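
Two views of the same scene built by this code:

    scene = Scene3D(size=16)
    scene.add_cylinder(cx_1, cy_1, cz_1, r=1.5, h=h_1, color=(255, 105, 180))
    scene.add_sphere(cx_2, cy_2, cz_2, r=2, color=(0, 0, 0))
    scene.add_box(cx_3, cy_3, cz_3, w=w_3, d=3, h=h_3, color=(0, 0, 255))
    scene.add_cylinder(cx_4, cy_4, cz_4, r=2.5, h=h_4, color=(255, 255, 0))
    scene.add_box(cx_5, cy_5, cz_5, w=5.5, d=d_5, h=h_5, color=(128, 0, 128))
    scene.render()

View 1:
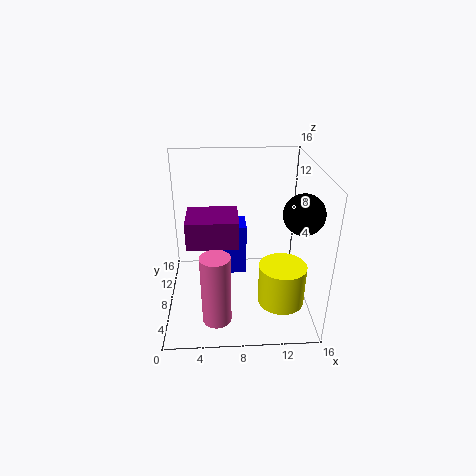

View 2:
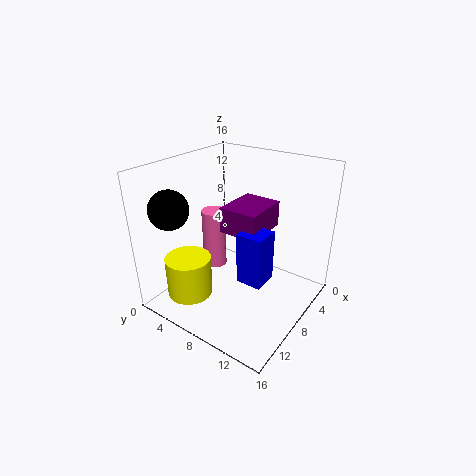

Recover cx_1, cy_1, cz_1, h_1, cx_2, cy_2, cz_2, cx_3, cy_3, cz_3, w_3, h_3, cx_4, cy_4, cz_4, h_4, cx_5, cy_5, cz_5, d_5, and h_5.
cx_1 = 5.5, cy_1 = 2.5, cz_1 = 1.5, h_1 = 7.5, cx_2 = 14, cy_2 = 4, cz_2 = 12.5, cx_3 = 6, cy_3 = 8.5, cz_3 = 3, w_3 = 3, h_3 = 6, cx_4 = 12.5, cy_4 = 4.5, cz_4 = 2, h_4 = 4.5, cx_5 = 2.5, cy_5 = 5.5, cz_5 = 8, d_5 = 4.5, h_5 = 3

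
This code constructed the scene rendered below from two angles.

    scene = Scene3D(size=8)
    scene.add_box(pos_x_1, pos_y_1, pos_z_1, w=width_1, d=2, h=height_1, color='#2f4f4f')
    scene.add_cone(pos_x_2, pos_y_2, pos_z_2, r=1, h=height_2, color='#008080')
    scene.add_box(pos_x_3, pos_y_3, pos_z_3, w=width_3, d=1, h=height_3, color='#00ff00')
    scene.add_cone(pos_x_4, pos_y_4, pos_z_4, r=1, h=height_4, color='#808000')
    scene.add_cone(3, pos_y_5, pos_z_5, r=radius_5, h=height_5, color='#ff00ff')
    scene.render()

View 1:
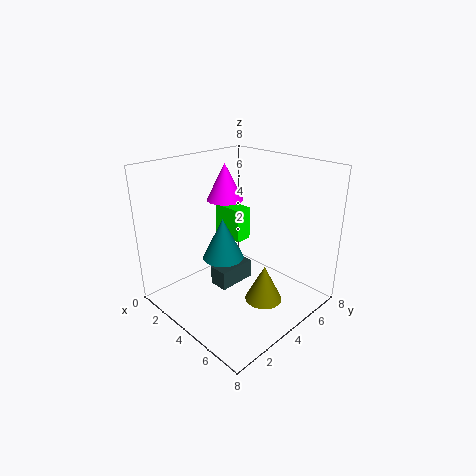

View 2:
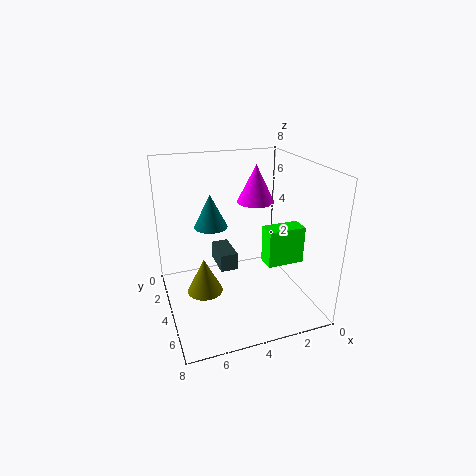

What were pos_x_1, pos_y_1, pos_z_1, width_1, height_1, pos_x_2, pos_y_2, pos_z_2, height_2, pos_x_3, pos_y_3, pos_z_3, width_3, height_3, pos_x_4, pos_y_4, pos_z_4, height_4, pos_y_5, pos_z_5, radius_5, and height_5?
pos_x_1 = 4; pos_y_1 = 2; pos_z_1 = 2; width_1 = 1; height_1 = 1; pos_x_2 = 5; pos_y_2 = 2; pos_z_2 = 4; height_2 = 2; pos_x_3 = 1; pos_y_3 = 5; pos_z_3 = 3; width_3 = 2; height_3 = 2; pos_x_4 = 6; pos_y_4 = 4; pos_z_4 = 1; height_4 = 2; pos_y_5 = 4; pos_z_5 = 6; radius_5 = 1; height_5 = 2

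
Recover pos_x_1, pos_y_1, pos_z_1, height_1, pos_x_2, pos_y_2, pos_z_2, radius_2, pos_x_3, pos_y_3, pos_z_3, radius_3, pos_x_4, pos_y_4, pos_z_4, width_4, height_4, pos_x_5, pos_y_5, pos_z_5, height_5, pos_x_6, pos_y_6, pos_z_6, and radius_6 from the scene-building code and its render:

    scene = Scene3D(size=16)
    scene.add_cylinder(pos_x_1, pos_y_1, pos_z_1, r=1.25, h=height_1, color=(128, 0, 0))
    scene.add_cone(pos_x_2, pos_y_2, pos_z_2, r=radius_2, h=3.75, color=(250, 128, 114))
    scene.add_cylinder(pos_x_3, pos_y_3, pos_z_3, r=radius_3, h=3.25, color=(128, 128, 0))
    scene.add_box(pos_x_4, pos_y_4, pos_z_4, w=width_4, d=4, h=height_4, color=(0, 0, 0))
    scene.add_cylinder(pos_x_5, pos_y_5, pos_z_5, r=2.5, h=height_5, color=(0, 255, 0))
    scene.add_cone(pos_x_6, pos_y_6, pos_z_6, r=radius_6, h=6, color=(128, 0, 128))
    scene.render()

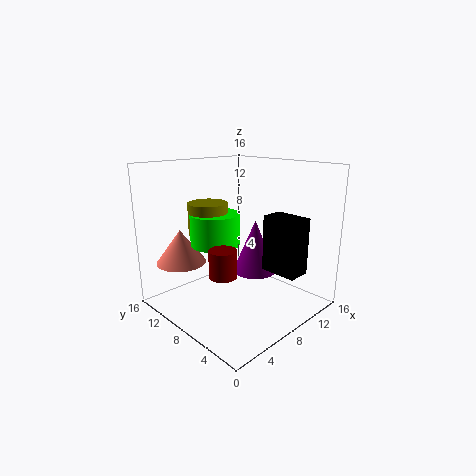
pos_x_1 = 1.75
pos_y_1 = 3.5
pos_z_1 = 7
height_1 = 2.5
pos_x_2 = 3.25
pos_y_2 = 12.25
pos_z_2 = 5.25
radius_2 = 2.75
pos_x_3 = 4.25
pos_y_3 = 8.5
pos_z_3 = 9.25
radius_3 = 2
pos_x_4 = 8.75
pos_y_4 = 1
pos_z_4 = 5
width_4 = 2.5
height_4 = 6
pos_x_5 = 4.5
pos_y_5 = 7.75
pos_z_5 = 8.25
height_5 = 3.25
pos_x_6 = 10
pos_y_6 = 7.25
pos_z_6 = 3.75
radius_6 = 2.5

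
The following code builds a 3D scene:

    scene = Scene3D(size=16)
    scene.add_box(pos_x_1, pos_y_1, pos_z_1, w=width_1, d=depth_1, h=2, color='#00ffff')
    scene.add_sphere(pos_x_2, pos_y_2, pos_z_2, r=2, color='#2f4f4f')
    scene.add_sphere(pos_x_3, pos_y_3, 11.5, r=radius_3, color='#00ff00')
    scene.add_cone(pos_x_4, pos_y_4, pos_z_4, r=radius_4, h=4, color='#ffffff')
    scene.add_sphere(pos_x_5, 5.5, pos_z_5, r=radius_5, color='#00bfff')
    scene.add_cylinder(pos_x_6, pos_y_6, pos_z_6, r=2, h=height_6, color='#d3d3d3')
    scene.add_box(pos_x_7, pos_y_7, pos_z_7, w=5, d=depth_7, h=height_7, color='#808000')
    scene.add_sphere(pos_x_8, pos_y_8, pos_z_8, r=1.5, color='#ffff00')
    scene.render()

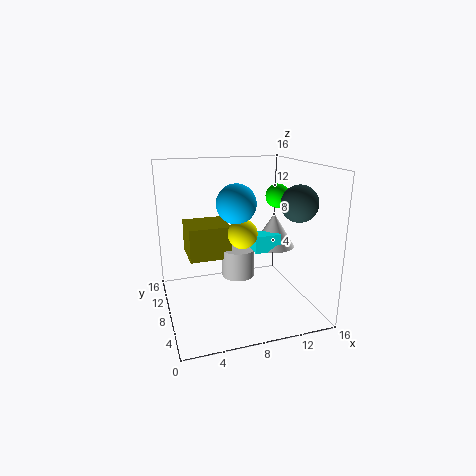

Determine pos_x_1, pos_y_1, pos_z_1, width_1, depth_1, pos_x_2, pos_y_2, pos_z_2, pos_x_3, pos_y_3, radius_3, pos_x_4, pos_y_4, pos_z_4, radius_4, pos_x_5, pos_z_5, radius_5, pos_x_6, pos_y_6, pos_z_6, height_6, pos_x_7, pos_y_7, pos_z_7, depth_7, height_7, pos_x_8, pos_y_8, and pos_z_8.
pos_x_1 = 10; pos_y_1 = 7.5; pos_z_1 = 6; width_1 = 3; depth_1 = 2; pos_x_2 = 14; pos_y_2 = 5.5; pos_z_2 = 12; pos_x_3 = 14.5; pos_y_3 = 12; radius_3 = 1.5; pos_x_4 = 13; pos_y_4 = 9.5; pos_z_4 = 6; radius_4 = 2.5; pos_x_5 = 7; pos_z_5 = 12.5; radius_5 = 2; pos_x_6 = 9; pos_y_6 = 11; pos_z_6 = 2; height_6 = 3.5; pos_x_7 = 3; pos_y_7 = 10.5; pos_z_7 = 4.5; depth_7 = 5; height_7 = 4; pos_x_8 = 7.5; pos_y_8 = 5; pos_z_8 = 9.5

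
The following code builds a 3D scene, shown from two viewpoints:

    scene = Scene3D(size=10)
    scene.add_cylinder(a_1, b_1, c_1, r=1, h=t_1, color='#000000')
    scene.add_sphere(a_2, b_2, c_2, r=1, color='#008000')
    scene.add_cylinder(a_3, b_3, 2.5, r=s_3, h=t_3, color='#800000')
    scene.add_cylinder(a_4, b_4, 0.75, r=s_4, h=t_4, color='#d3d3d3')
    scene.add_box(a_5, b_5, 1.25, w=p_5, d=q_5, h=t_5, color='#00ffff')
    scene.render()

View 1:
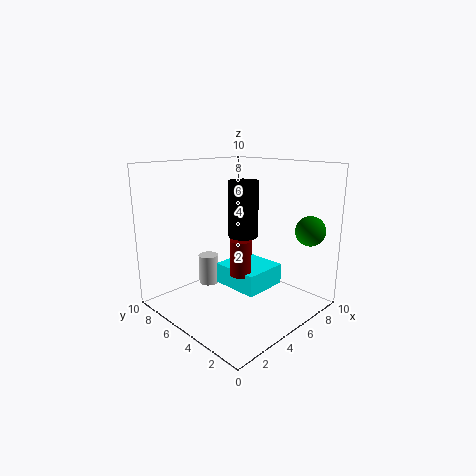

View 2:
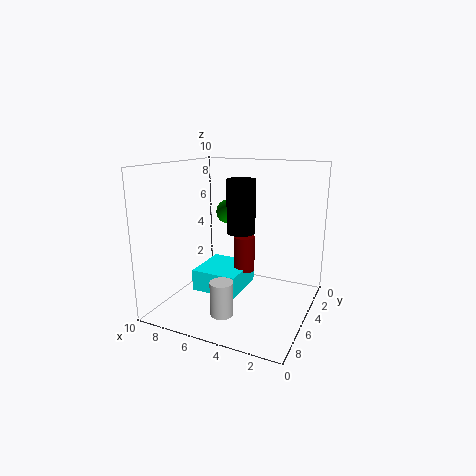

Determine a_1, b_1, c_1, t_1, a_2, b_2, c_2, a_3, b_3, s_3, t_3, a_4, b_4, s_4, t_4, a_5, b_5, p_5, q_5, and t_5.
a_1 = 5
b_1 = 4.5
c_1 = 5.25
t_1 = 3.75
a_2 = 7.75
b_2 = 1
c_2 = 5.75
a_3 = 4.75
b_3 = 4.5
s_3 = 0.75
t_3 = 2.5
a_4 = 4.75
b_4 = 8
s_4 = 0.75
t_4 = 2.25
a_5 = 4.5
b_5 = 3.25
p_5 = 3.25
q_5 = 3.5
t_5 = 1.5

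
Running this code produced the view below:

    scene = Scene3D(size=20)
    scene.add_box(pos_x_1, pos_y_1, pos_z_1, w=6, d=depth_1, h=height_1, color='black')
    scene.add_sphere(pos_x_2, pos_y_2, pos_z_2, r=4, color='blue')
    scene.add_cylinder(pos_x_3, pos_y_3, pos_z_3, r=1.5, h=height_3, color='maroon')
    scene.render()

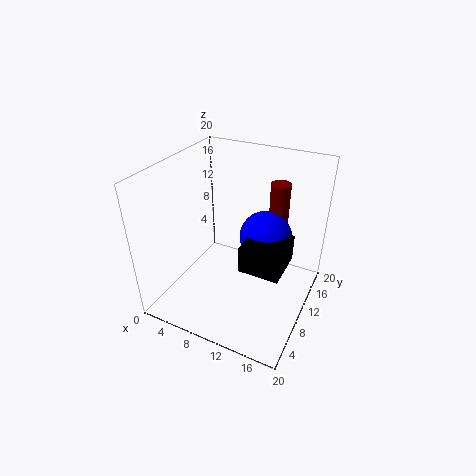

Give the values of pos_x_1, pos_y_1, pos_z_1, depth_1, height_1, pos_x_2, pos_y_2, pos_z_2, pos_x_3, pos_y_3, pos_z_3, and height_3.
pos_x_1 = 10.5; pos_y_1 = 9; pos_z_1 = 5; depth_1 = 6.5; height_1 = 4; pos_x_2 = 12; pos_y_2 = 15.5; pos_z_2 = 7.5; pos_x_3 = 13; pos_y_3 = 18; pos_z_3 = 7; height_3 = 8.5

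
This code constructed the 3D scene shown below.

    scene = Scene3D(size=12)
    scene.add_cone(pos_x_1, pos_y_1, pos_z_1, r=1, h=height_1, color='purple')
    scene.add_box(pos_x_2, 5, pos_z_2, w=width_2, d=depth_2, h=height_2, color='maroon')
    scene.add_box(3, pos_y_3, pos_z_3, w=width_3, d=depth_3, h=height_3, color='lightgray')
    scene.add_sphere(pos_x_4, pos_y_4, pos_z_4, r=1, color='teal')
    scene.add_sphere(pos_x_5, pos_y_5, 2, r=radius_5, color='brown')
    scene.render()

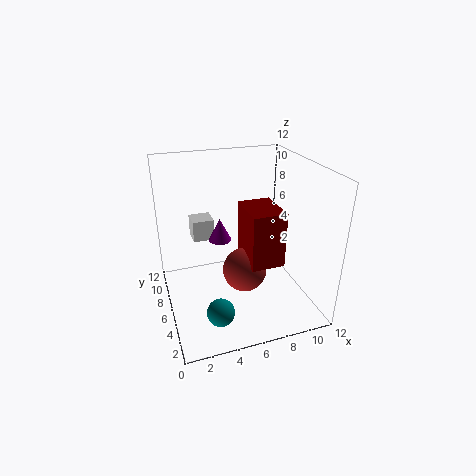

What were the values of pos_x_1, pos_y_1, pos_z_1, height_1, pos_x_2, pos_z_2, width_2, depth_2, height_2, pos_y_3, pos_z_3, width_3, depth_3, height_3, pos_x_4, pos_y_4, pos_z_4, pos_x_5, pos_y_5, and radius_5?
pos_x_1 = 5
pos_y_1 = 8
pos_z_1 = 5
height_1 = 2
pos_x_2 = 7
pos_z_2 = 3
width_2 = 3
depth_2 = 4
height_2 = 5
pos_y_3 = 10
pos_z_3 = 4
width_3 = 2
depth_3 = 2
height_3 = 2
pos_x_4 = 3
pos_y_4 = 1
pos_z_4 = 3
pos_x_5 = 7
pos_y_5 = 7
radius_5 = 2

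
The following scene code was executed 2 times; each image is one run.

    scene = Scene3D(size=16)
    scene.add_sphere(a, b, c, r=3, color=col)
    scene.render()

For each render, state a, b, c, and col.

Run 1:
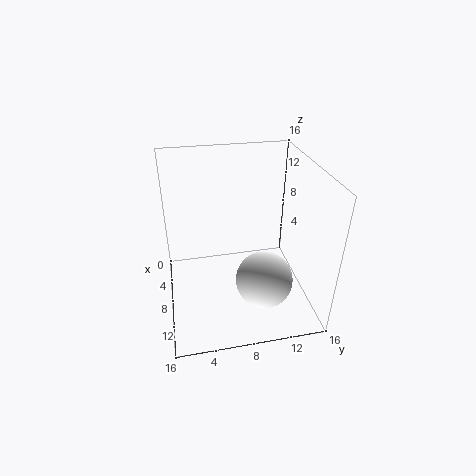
a = 12, b = 10, c = 5, col = 'white'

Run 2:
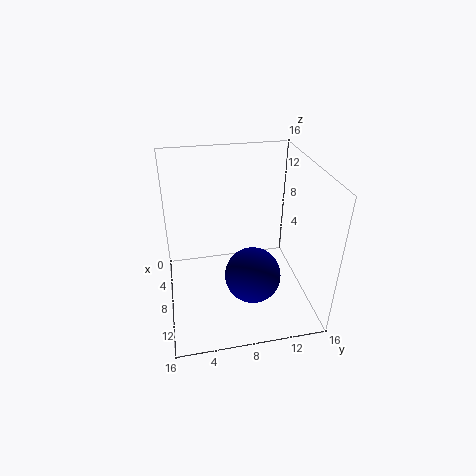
a = 11, b = 9, c = 5, col = 'navy'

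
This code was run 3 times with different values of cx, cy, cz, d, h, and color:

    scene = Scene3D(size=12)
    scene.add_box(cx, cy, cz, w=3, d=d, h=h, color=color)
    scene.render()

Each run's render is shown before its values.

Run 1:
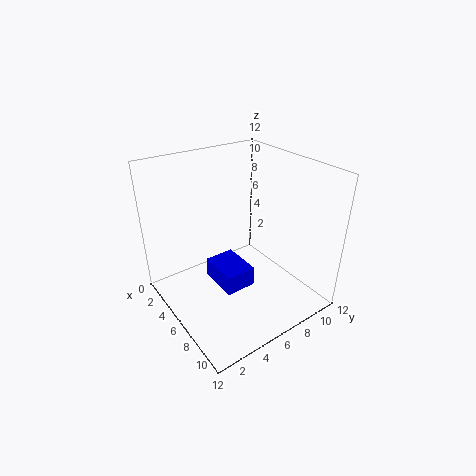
cx = 6.75; cy = 2.5; cz = 4.25; d = 2.25; h = 1.5; color = 'blue'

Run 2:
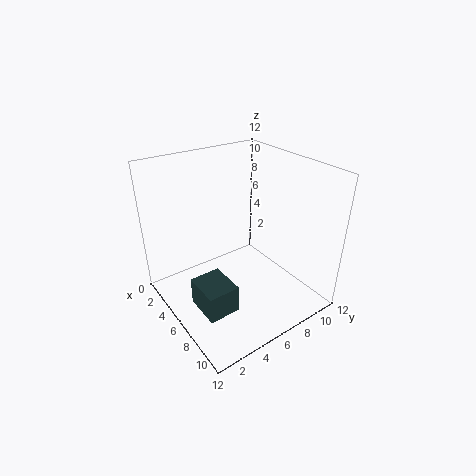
cx = 6.25; cy = 1.25; cz = 1.75; d = 2.5; h = 2.25; color = 'darkslategray'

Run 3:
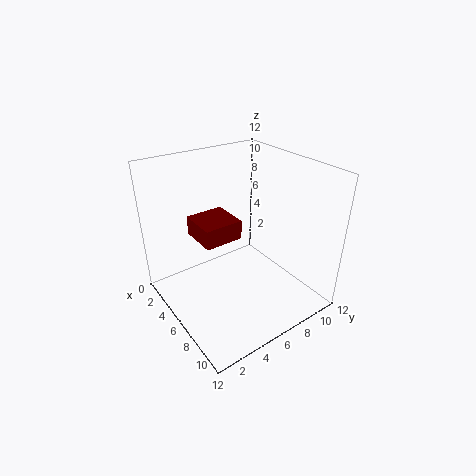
cx = 4.5; cy = 2.25; cz = 7; d = 3; h = 1.5; color = 'maroon'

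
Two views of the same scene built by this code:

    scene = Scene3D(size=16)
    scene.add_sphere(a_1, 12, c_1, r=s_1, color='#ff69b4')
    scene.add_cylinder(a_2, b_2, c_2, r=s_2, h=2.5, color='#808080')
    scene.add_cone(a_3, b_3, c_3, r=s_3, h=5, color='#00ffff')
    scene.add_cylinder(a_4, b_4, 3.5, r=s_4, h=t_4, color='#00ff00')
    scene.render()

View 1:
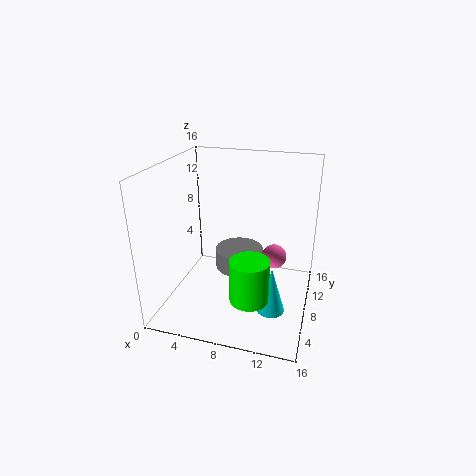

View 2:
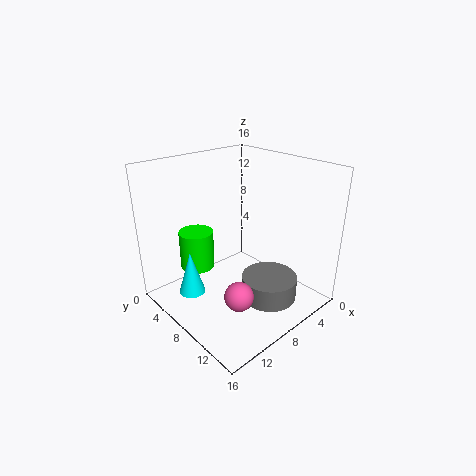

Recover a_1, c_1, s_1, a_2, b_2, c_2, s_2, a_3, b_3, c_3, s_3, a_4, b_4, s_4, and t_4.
a_1 = 11.5; c_1 = 4; s_1 = 1.5; a_2 = 7; b_2 = 12; c_2 = 2; s_2 = 3; a_3 = 12.5; b_3 = 5; c_3 = 1.5; s_3 = 1.5; a_4 = 10.5; b_4 = 3.5; s_4 = 2; t_4 = 4.5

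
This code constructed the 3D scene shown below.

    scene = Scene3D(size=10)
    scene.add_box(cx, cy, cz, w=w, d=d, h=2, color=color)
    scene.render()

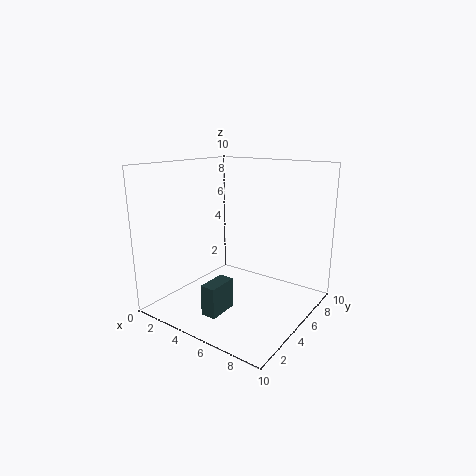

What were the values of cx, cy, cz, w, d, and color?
cx = 5
cy = 1
cz = 1
w = 1
d = 2
color = 'darkslategray'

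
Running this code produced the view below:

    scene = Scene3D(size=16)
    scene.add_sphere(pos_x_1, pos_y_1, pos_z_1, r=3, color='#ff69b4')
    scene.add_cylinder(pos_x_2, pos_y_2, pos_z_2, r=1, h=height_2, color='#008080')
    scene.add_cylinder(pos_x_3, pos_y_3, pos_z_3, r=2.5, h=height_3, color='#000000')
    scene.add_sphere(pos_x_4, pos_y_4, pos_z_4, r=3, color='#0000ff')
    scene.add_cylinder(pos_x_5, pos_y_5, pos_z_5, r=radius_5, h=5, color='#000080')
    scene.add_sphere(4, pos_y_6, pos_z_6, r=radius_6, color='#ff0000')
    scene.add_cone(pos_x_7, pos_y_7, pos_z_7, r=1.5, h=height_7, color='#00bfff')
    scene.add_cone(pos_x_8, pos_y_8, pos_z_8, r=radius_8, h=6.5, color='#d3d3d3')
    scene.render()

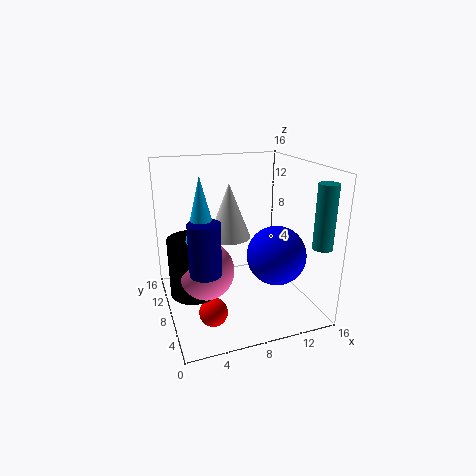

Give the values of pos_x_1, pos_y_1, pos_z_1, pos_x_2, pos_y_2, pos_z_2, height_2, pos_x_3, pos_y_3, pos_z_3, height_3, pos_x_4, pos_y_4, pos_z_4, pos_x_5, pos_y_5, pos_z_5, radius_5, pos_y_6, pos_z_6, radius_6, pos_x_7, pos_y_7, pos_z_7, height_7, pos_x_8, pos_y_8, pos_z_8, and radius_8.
pos_x_1 = 3.5; pos_y_1 = 5.5; pos_z_1 = 6; pos_x_2 = 14.5; pos_y_2 = 1.5; pos_z_2 = 8.5; height_2 = 6.5; pos_x_3 = 2.5; pos_y_3 = 6; pos_z_3 = 3.5; height_3 = 6; pos_x_4 = 10.5; pos_y_4 = 3.5; pos_z_4 = 7.5; pos_x_5 = 3; pos_y_5 = 3; pos_z_5 = 7; radius_5 = 1.5; pos_y_6 = 4.5; pos_z_6 = 1.5; radius_6 = 1.5; pos_x_7 = 3; pos_y_7 = 4; pos_z_7 = 10; height_7 = 6; pos_x_8 = 8; pos_y_8 = 11; pos_z_8 = 7; radius_8 = 2.5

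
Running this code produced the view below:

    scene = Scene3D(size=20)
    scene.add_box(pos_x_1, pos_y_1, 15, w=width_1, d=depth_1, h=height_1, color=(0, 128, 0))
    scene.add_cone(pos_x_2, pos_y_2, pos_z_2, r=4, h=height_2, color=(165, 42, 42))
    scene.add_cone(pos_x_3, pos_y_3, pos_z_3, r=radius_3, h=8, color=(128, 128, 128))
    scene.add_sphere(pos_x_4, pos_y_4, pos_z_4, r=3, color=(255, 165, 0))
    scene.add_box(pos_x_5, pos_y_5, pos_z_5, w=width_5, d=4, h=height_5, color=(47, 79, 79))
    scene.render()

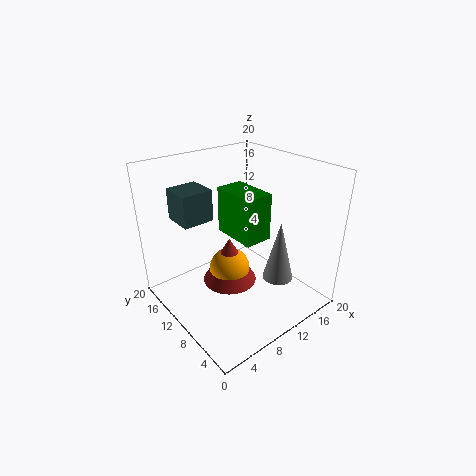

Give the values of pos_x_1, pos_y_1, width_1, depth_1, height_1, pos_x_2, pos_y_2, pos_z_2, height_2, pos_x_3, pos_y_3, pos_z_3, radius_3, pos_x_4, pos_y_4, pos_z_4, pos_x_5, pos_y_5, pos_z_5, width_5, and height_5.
pos_x_1 = 4
pos_y_1 = 1
width_1 = 3
depth_1 = 5
height_1 = 5
pos_x_2 = 10
pos_y_2 = 12
pos_z_2 = 2
height_2 = 7
pos_x_3 = 12
pos_y_3 = 4
pos_z_3 = 6
radius_3 = 2
pos_x_4 = 10
pos_y_4 = 12
pos_z_4 = 4
pos_x_5 = 2
pos_y_5 = 10
pos_z_5 = 14
width_5 = 4
height_5 = 4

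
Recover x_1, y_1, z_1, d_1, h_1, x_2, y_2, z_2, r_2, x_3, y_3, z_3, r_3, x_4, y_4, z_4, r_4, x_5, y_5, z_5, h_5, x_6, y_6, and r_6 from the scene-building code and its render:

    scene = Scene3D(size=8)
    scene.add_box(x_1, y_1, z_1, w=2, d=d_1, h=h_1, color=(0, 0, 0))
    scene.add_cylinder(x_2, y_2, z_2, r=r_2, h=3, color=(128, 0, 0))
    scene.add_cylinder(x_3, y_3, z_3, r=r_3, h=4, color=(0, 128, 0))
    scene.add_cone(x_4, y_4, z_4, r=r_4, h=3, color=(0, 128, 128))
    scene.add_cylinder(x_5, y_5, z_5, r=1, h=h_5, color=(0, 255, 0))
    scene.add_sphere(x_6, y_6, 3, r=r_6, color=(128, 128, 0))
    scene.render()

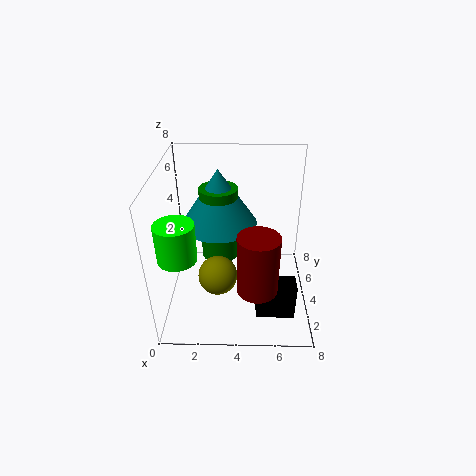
x_1 = 5
y_1 = 1
z_1 = 1
d_1 = 1
h_1 = 2
x_2 = 5
y_2 = 1
z_2 = 3
r_2 = 1
x_3 = 3
y_3 = 4
z_3 = 3
r_3 = 1
x_4 = 3
y_4 = 4
z_4 = 5
r_4 = 2
x_5 = 1
y_5 = 2
z_5 = 4
h_5 = 2
x_6 = 3
y_6 = 2
r_6 = 1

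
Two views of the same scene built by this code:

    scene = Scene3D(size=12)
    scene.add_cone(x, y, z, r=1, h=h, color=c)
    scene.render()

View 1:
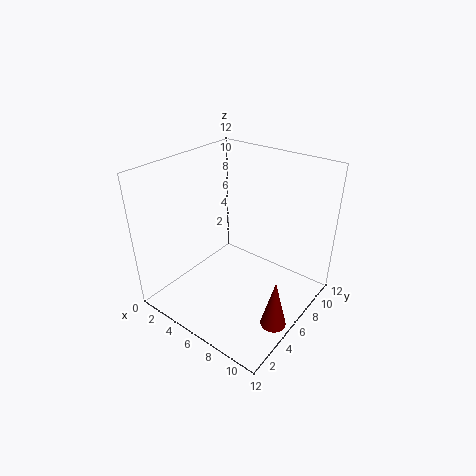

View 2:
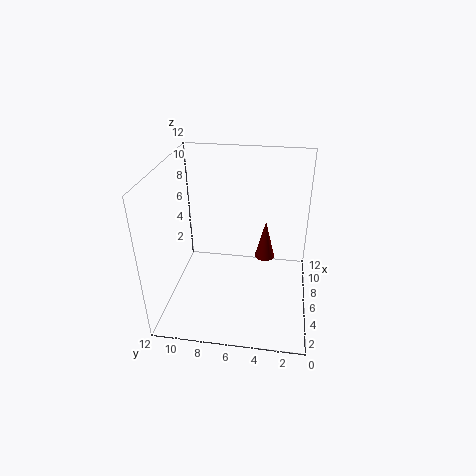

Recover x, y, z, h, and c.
x = 11; y = 4; z = 1; h = 4; c = 'maroon'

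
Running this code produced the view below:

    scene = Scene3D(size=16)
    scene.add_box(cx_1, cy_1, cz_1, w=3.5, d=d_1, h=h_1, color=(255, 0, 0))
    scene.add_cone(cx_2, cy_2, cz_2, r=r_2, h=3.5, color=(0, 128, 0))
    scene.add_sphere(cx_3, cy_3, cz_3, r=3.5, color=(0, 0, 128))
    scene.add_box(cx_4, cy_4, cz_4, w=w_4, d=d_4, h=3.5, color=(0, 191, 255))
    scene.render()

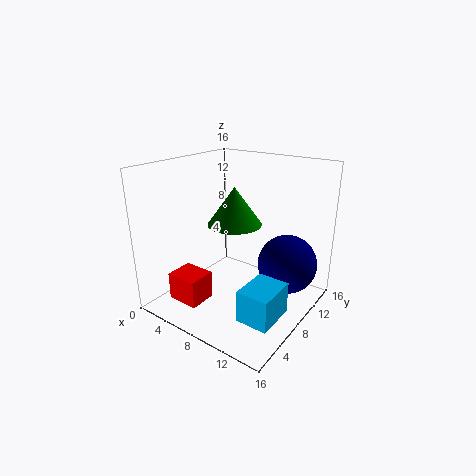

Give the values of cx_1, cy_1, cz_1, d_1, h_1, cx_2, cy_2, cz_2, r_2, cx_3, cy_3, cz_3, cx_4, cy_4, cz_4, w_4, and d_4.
cx_1 = 3.5, cy_1 = 1.5, cz_1 = 2, d_1 = 3, h_1 = 3, cx_2 = 10.5, cy_2 = 4, cz_2 = 11.5, r_2 = 2.5, cx_3 = 12, cy_3 = 12.5, cz_3 = 4, cx_4 = 11, cy_4 = 3.5, cz_4 = 1, w_4 = 3.5, d_4 = 4.5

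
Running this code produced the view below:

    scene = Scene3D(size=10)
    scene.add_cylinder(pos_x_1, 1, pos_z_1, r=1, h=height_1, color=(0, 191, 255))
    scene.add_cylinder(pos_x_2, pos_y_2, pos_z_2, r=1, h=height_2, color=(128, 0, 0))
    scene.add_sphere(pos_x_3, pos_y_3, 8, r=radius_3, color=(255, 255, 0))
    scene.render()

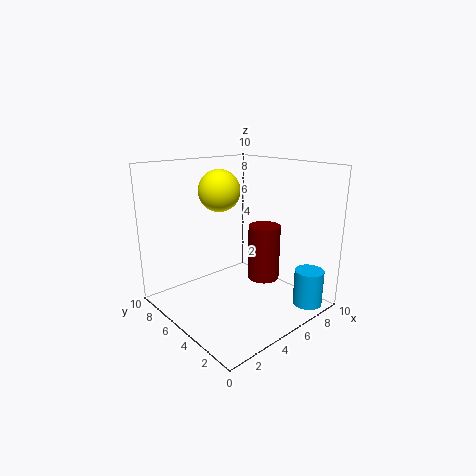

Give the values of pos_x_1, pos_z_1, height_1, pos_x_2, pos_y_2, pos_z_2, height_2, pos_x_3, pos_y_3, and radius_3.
pos_x_1 = 8, pos_z_1 = 0.5, height_1 = 2.5, pos_x_2 = 5, pos_y_2 = 2.5, pos_z_2 = 3, height_2 = 3.5, pos_x_3 = 5, pos_y_3 = 7, radius_3 = 1.5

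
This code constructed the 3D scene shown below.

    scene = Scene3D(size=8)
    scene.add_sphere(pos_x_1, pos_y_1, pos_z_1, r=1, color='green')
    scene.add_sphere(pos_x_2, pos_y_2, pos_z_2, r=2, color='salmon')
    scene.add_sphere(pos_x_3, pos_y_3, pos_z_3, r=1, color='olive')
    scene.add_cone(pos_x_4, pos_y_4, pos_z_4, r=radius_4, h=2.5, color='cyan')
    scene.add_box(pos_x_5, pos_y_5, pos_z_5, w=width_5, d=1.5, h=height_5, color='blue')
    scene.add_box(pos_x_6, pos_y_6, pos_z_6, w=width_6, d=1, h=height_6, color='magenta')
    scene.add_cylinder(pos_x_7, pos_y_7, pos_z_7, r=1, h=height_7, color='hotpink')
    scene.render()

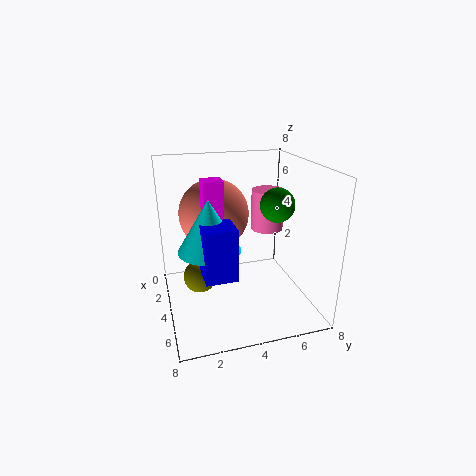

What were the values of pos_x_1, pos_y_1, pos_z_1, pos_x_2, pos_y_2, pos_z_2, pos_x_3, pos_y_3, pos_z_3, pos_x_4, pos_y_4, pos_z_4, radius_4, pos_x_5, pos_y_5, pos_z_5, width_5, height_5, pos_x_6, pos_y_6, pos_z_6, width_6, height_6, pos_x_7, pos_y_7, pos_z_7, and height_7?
pos_x_1 = 3.5, pos_y_1 = 6.5, pos_z_1 = 5.5, pos_x_2 = 2.5, pos_y_2 = 3, pos_z_2 = 5, pos_x_3 = 2.5, pos_y_3 = 2, pos_z_3 = 1, pos_x_4 = 6, pos_y_4 = 2, pos_z_4 = 4.5, radius_4 = 1.5, pos_x_5 = 6, pos_y_5 = 1.5, pos_z_5 = 3.5, width_5 = 1.5, height_5 = 2.5, pos_x_6 = 4, pos_y_6 = 2, pos_z_6 = 4, width_6 = 1, height_6 = 3.5, pos_x_7 = 2, pos_y_7 = 6.5, pos_z_7 = 3.5, height_7 = 2.5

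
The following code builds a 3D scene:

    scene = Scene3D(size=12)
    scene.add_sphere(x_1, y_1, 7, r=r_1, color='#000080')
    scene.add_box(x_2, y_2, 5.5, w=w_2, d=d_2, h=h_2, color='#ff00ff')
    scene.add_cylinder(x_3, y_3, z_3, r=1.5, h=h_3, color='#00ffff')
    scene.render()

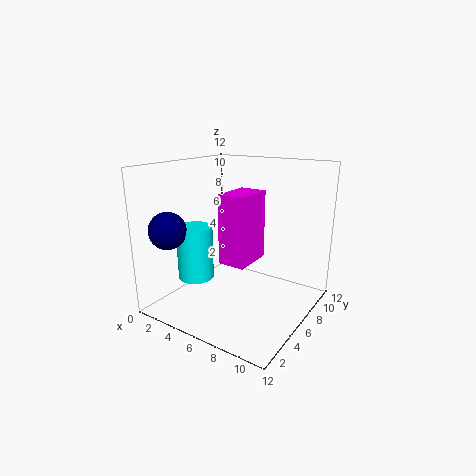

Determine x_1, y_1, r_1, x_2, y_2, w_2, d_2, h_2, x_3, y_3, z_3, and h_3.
x_1 = 2, y_1 = 2, r_1 = 1.5, x_2 = 7, y_2 = 2, w_2 = 2, d_2 = 3, h_2 = 5, x_3 = 3, y_3 = 4, z_3 = 2.5, h_3 = 4.5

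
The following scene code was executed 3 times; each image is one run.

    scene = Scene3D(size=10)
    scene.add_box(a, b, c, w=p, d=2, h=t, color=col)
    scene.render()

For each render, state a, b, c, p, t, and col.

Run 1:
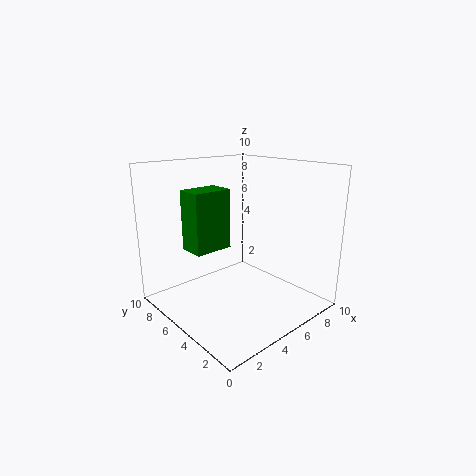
a = 3
b = 7
c = 3.5
p = 3
t = 4.5
col = 'green'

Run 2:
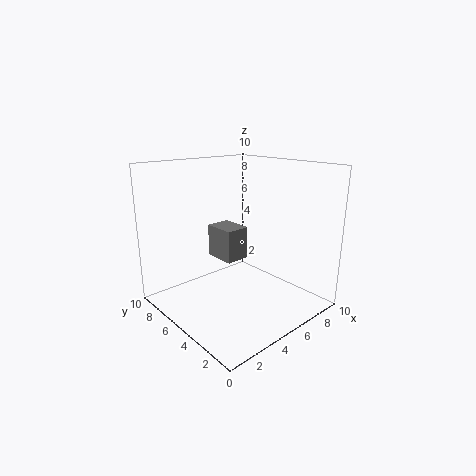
a = 2.5
b = 3
c = 4.5
p = 1.5
t = 2
col = 'gray'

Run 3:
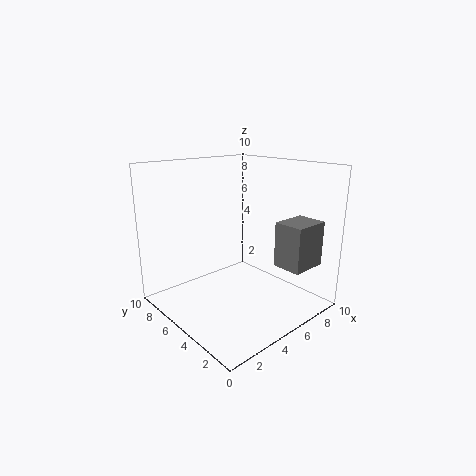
a = 6
b = 0.5
c = 3.5
p = 2.5
t = 3
col = 'gray'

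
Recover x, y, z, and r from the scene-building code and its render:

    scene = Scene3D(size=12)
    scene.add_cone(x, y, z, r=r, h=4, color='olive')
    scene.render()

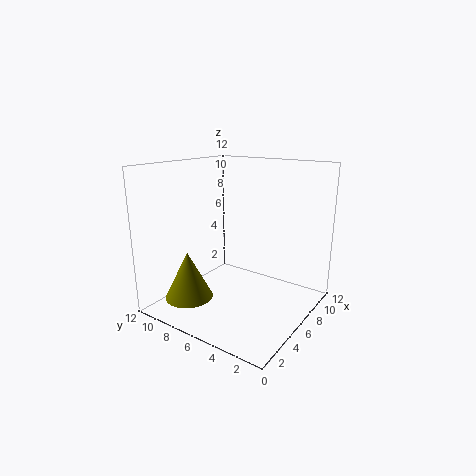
x = 3
y = 9
z = 1
r = 2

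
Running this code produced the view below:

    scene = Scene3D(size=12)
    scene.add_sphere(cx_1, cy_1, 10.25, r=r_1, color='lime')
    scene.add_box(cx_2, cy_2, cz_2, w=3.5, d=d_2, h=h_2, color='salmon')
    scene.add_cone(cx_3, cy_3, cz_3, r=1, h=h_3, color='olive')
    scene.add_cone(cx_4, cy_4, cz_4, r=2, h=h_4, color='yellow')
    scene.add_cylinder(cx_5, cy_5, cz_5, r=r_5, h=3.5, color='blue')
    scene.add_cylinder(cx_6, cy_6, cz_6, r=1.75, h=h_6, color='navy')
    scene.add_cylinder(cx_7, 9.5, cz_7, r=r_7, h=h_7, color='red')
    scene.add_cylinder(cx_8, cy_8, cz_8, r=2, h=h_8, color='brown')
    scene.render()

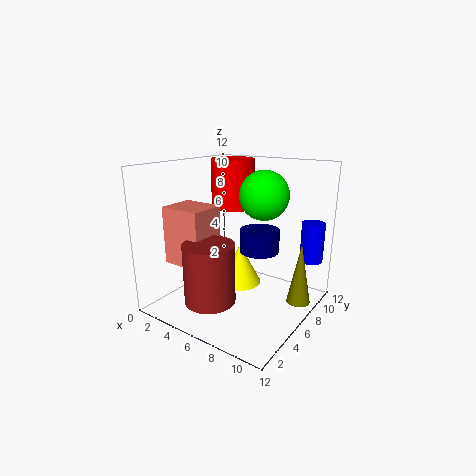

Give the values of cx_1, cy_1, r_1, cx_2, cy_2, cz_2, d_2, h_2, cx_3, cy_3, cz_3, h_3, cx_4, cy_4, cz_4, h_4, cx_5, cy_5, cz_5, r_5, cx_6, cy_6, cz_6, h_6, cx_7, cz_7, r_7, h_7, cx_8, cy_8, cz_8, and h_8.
cx_1 = 9.25; cy_1 = 4.5; r_1 = 1.75; cx_2 = 1.25; cy_2 = 2.25; cz_2 = 4; d_2 = 3; h_2 = 4.75; cx_3 = 10.75; cy_3 = 8.25; cz_3 = 0.5; h_3 = 5.25; cx_4 = 4.5; cy_4 = 8.5; cz_4 = 0.5; h_4 = 3.75; cx_5 = 10.75; cy_5 = 10.5; cz_5 = 3.5; r_5 = 1; cx_6 = 6.75; cy_6 = 8.25; cz_6 = 4.25; h_6 = 2; cx_7 = 3; cz_7 = 7.5; r_7 = 2; h_7 = 4.5; cx_8 = 5.75; cy_8 = 2.5; cz_8 = 1.75; h_8 = 4.75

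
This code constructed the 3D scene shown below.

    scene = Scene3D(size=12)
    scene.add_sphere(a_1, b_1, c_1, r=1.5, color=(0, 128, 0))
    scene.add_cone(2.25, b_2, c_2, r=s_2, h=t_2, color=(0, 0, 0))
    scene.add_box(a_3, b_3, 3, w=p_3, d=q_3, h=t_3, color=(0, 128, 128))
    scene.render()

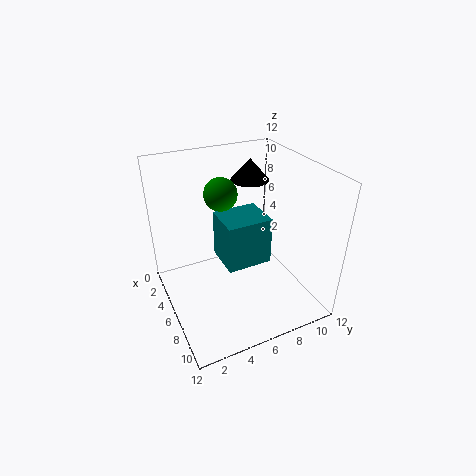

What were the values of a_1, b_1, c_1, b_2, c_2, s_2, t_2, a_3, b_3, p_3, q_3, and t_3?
a_1 = 2.5, b_1 = 6, c_1 = 8.5, b_2 = 9, c_2 = 9.25, s_2 = 1.75, t_2 = 2, a_3 = 3, b_3 = 5, p_3 = 3.5, q_3 = 4, t_3 = 4.25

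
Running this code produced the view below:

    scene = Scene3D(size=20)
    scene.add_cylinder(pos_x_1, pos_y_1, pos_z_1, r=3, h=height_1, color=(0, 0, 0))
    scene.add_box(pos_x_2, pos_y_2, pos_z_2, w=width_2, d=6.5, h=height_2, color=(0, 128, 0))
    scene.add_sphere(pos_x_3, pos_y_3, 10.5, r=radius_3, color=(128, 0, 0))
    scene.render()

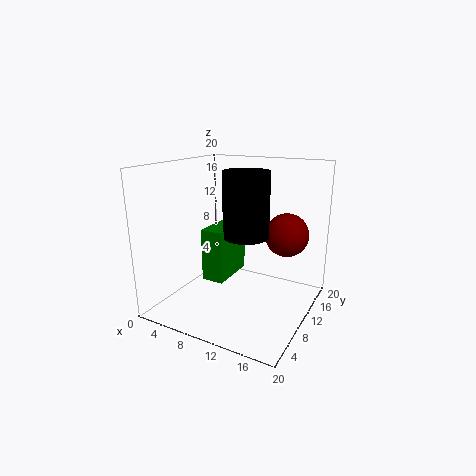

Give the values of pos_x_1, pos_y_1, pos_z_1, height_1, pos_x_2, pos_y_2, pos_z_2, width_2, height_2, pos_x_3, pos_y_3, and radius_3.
pos_x_1 = 12, pos_y_1 = 8.5, pos_z_1 = 11, height_1 = 8.5, pos_x_2 = 7, pos_y_2 = 5.5, pos_z_2 = 5, width_2 = 3, height_2 = 7, pos_x_3 = 16, pos_y_3 = 13, radius_3 = 3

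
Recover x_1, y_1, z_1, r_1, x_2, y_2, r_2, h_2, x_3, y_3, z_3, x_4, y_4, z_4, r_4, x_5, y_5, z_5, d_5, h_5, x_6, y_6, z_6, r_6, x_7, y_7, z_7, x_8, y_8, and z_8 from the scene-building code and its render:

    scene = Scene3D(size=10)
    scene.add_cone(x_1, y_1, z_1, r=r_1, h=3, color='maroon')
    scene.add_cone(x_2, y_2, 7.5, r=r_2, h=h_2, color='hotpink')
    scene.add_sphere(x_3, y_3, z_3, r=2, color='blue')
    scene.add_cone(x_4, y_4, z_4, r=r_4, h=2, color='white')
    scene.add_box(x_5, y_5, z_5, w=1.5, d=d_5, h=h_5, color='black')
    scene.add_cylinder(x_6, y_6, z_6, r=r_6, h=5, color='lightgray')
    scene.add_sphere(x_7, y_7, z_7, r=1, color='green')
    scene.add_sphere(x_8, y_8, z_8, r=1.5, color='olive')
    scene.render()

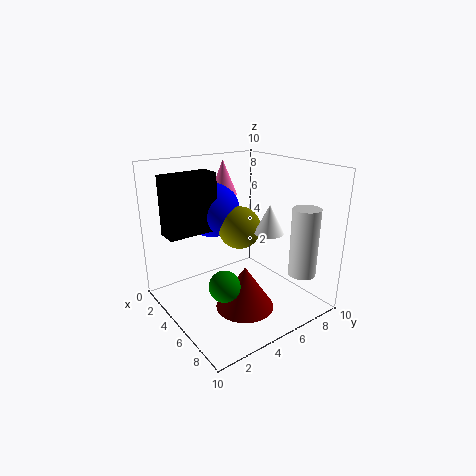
x_1 = 6.5, y_1 = 4.5, z_1 = 0.5, r_1 = 2, x_2 = 2.5, y_2 = 5.5, r_2 = 1, h_2 = 2.5, x_3 = 2.5, y_3 = 4.5, z_3 = 6.5, x_4 = 6.5, y_4 = 6.5, z_4 = 5.5, r_4 = 1, x_5 = 2.5, y_5 = 0.5, z_5 = 5.5, d_5 = 3.5, h_5 = 4, x_6 = 7.5, y_6 = 9, z_6 = 2, r_6 = 1, x_7 = 7, y_7 = 2.5, z_7 = 3, x_8 = 4.5, y_8 = 5.5, z_8 = 5.5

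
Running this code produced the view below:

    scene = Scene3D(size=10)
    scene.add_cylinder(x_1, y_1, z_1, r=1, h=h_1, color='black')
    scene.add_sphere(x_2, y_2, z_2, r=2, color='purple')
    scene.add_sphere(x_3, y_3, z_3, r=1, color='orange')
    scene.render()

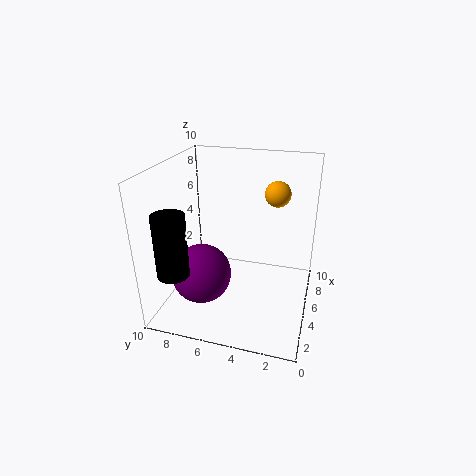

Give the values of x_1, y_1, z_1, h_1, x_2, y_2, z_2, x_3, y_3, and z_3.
x_1 = 1, y_1 = 8, z_1 = 4, h_1 = 4, x_2 = 3, y_2 = 7, z_2 = 3, x_3 = 9, y_3 = 3, z_3 = 7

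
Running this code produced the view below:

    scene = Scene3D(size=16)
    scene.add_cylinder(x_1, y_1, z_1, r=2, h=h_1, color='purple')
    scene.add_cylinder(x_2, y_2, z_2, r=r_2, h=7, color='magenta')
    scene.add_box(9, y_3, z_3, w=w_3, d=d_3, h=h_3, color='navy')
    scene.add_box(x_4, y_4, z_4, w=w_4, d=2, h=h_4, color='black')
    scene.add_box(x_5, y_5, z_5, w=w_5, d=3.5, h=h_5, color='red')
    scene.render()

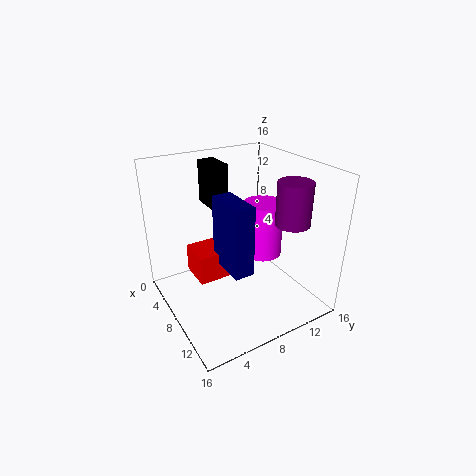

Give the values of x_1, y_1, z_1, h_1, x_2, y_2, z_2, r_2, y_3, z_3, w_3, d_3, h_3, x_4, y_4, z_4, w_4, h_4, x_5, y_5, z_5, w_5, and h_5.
x_1 = 10, y_1 = 14, z_1 = 9, h_1 = 5, x_2 = 5, y_2 = 13.5, z_2 = 3, r_2 = 2.5, y_3 = 4.5, z_3 = 7, w_3 = 4.5, d_3 = 2, h_3 = 7, x_4 = 1.5, y_4 = 6.5, z_4 = 10.5, w_4 = 3.5, h_4 = 5, x_5 = 6.5, y_5 = 2.5, z_5 = 5, w_5 = 3.5, h_5 = 3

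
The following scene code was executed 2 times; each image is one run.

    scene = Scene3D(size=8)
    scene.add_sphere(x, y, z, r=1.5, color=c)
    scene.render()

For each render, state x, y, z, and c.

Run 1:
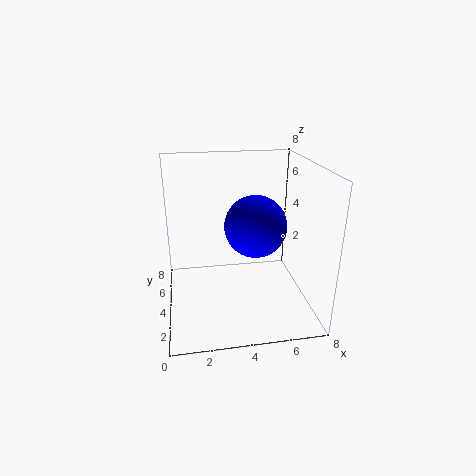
x = 4.5, y = 2, z = 5.5, c = 'blue'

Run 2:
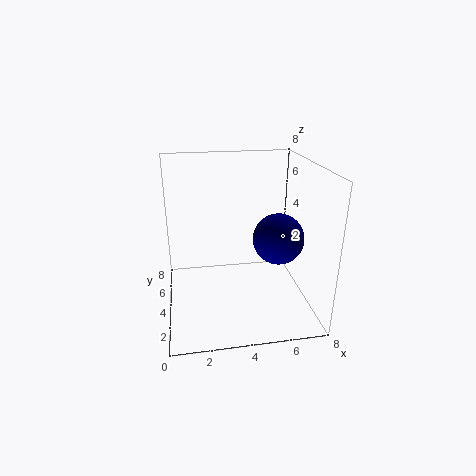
x = 6.5, y = 4.5, z = 3.5, c = 'navy'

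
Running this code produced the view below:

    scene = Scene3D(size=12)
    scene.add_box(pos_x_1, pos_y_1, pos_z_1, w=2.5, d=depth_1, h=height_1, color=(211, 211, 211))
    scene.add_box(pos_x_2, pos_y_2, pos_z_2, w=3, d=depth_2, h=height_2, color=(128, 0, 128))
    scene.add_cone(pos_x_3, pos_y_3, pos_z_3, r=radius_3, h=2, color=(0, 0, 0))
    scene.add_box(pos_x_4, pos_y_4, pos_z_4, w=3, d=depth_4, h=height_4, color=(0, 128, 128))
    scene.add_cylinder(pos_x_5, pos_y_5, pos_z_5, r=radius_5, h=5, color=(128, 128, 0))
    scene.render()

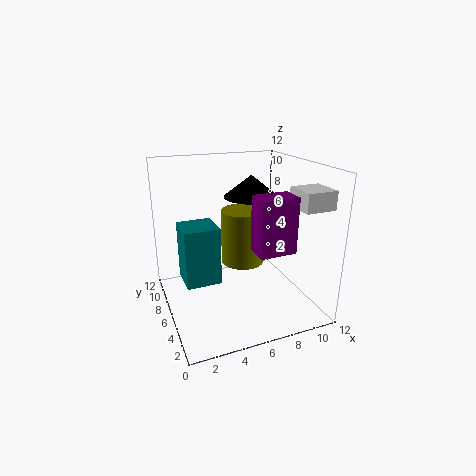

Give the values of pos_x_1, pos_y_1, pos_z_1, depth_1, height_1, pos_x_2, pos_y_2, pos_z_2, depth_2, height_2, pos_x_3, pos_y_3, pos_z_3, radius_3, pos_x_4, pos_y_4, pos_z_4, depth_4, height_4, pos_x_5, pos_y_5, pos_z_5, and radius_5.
pos_x_1 = 9.5
pos_y_1 = 1.5
pos_z_1 = 9
depth_1 = 2.5
height_1 = 1.5
pos_x_2 = 6.5
pos_y_2 = 2.5
pos_z_2 = 5.5
depth_2 = 2
height_2 = 4.5
pos_x_3 = 8.5
pos_y_3 = 9
pos_z_3 = 8.5
radius_3 = 2.5
pos_x_4 = 1.5
pos_y_4 = 6
pos_z_4 = 2
depth_4 = 3
height_4 = 5
pos_x_5 = 7.5
pos_y_5 = 8.5
pos_z_5 = 2.5
radius_5 = 2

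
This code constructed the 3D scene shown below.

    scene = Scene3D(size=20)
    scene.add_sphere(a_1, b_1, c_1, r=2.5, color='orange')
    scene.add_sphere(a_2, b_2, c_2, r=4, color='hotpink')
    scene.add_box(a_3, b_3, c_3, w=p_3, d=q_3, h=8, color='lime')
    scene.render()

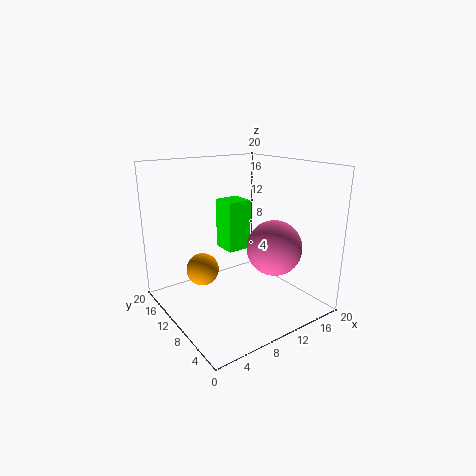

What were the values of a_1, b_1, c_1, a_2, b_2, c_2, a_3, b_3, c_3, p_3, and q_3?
a_1 = 7.5, b_1 = 16, c_1 = 3.5, a_2 = 15, b_2 = 8, c_2 = 8, a_3 = 12, b_3 = 15, c_3 = 5.5, p_3 = 4, q_3 = 4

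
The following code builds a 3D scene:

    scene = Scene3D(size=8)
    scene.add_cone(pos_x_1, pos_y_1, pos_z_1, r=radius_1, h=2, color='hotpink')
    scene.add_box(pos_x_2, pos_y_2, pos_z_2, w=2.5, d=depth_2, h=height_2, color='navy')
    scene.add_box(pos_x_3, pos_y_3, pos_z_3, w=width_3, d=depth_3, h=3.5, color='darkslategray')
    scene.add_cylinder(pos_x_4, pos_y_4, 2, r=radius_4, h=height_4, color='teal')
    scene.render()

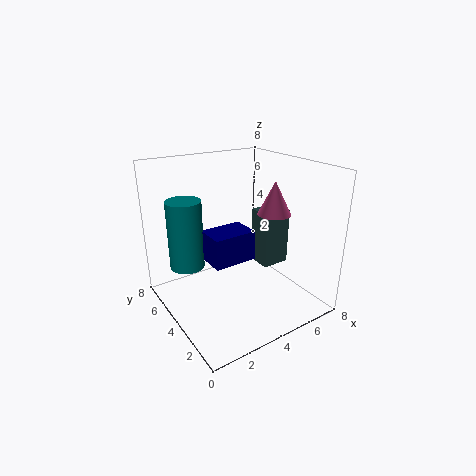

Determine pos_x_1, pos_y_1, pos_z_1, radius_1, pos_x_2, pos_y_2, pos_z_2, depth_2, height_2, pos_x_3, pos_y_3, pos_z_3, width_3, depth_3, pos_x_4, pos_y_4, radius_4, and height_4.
pos_x_1 = 6.75; pos_y_1 = 4.25; pos_z_1 = 4.75; radius_1 = 1; pos_x_2 = 2.5; pos_y_2 = 3.75; pos_z_2 = 2.5; depth_2 = 1.75; height_2 = 1.75; pos_x_3 = 6.25; pos_y_3 = 4.25; pos_z_3 = 1.25; width_3 = 1.75; depth_3 = 1.5; pos_x_4 = 1.75; pos_y_4 = 6; radius_4 = 1; height_4 = 4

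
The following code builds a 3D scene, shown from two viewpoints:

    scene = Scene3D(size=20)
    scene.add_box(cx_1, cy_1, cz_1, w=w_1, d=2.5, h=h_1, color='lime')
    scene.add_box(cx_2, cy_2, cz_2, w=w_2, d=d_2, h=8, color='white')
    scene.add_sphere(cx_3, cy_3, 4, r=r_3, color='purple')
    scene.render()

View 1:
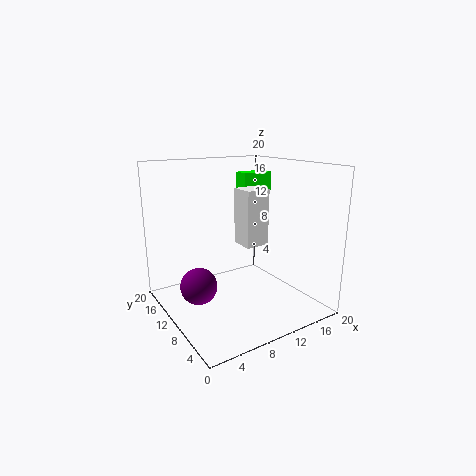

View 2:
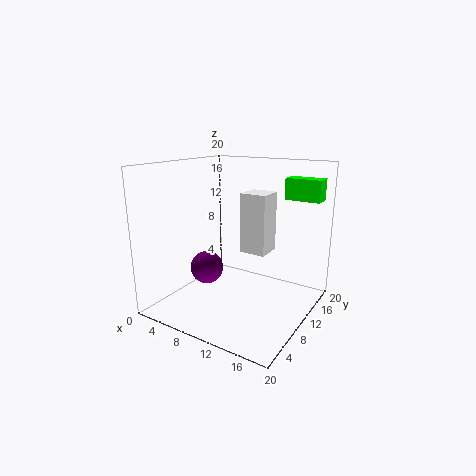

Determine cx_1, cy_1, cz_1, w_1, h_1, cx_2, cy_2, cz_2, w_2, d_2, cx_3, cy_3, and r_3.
cx_1 = 14.5
cy_1 = 15
cz_1 = 15
w_1 = 5
h_1 = 3
cx_2 = 11
cy_2 = 9
cz_2 = 8.5
w_2 = 3.5
d_2 = 3.5
cx_3 = 4
cy_3 = 10.5
r_3 = 2.5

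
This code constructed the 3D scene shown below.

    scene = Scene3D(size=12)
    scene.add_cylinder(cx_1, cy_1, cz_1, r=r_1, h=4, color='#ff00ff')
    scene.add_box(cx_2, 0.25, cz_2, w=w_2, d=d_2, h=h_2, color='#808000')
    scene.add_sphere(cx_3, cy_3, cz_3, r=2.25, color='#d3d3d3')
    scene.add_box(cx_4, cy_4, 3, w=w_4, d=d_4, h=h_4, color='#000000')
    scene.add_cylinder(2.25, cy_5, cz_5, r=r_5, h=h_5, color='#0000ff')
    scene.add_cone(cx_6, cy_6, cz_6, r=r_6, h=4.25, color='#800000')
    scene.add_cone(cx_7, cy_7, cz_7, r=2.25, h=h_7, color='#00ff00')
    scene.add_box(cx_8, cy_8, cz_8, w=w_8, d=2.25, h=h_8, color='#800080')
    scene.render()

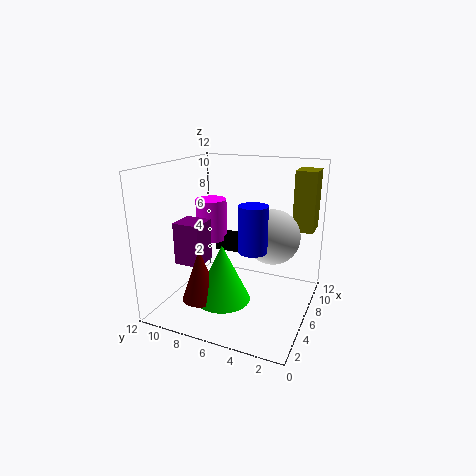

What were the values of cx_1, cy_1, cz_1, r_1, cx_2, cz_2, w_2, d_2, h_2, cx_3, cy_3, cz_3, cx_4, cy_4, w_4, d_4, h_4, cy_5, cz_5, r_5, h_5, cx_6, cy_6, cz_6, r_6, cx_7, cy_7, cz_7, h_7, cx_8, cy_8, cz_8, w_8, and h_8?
cx_1 = 9.75
cy_1 = 10.5
cz_1 = 4
r_1 = 1.5
cx_2 = 8
cz_2 = 6.5
w_2 = 2.25
d_2 = 1.75
h_2 = 5
cx_3 = 6.75
cy_3 = 3.25
cz_3 = 6.25
cx_4 = 9.5
cy_4 = 6
w_4 = 1.75
d_4 = 4
h_4 = 1.5
cy_5 = 3.25
cz_5 = 6.75
r_5 = 1
h_5 = 3.25
cx_6 = 3
cy_6 = 8
cz_6 = 1.5
r_6 = 1.5
cx_7 = 4
cy_7 = 6.5
cz_7 = 1.25
h_7 = 4.75
cx_8 = 3.25
cy_8 = 8.25
cz_8 = 4
w_8 = 2.25
h_8 = 3.5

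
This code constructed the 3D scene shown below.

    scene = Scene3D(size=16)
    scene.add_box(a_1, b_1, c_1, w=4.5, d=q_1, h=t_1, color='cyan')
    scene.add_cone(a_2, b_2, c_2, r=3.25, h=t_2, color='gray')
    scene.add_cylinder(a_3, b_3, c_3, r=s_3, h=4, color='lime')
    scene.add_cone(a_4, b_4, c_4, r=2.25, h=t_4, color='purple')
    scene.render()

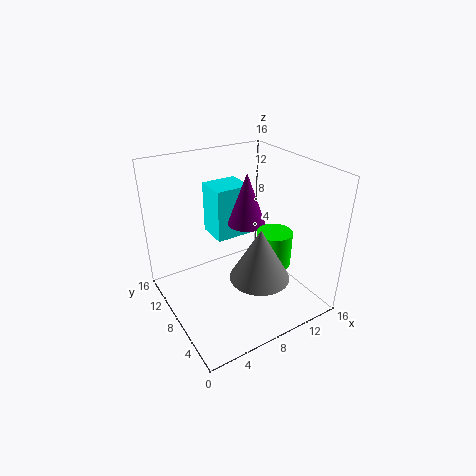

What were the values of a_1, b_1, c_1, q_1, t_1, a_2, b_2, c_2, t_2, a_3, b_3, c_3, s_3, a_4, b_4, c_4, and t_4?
a_1 = 7.75
b_1 = 12
c_1 = 5.5
q_1 = 4
t_1 = 6.5
a_2 = 8.75
b_2 = 4.75
c_2 = 4.5
t_2 = 5.75
a_3 = 11.75
b_3 = 6.25
c_3 = 4.5
s_3 = 2
a_4 = 10.75
b_4 = 10.5
c_4 = 8
t_4 = 6.25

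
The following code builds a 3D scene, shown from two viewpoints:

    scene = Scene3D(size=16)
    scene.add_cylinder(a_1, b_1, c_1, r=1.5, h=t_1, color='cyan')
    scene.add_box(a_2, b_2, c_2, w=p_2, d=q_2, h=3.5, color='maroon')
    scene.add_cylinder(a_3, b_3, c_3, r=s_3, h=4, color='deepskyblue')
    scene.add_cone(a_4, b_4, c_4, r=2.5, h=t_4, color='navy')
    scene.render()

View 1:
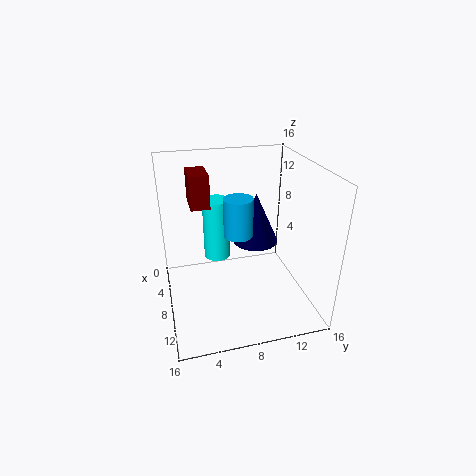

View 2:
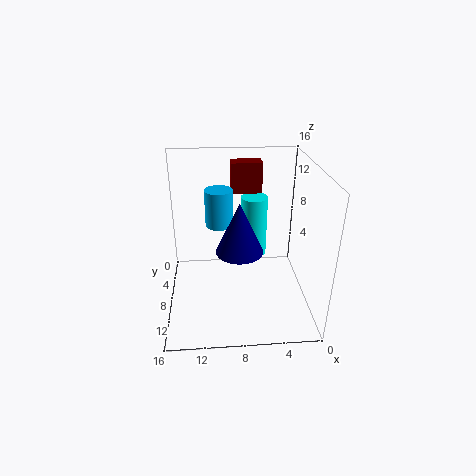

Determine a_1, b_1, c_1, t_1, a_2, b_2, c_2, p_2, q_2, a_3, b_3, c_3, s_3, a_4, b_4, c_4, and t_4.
a_1 = 6, b_1 = 6, c_1 = 5, t_1 = 7, a_2 = 5, b_2 = 3, c_2 = 12, p_2 = 3.5, q_2 = 2, a_3 = 10, b_3 = 7.5, c_3 = 9.5, s_3 = 1.5, a_4 = 8, b_4 = 10, c_4 = 7.5, t_4 = 5.5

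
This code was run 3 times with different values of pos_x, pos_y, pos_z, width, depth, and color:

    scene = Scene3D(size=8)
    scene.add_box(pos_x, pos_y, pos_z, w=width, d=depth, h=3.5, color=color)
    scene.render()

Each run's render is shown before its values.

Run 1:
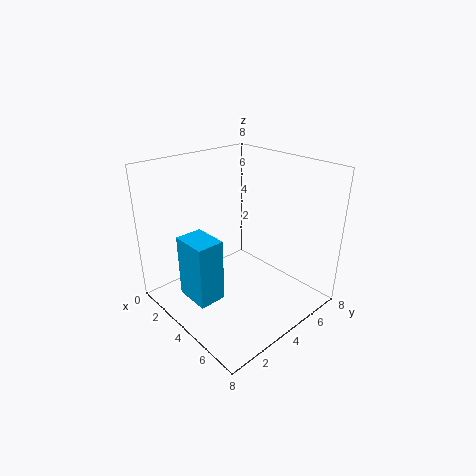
pos_x = 2.5
pos_y = 1
pos_z = 1
width = 2
depth = 1.5
color = 'deepskyblue'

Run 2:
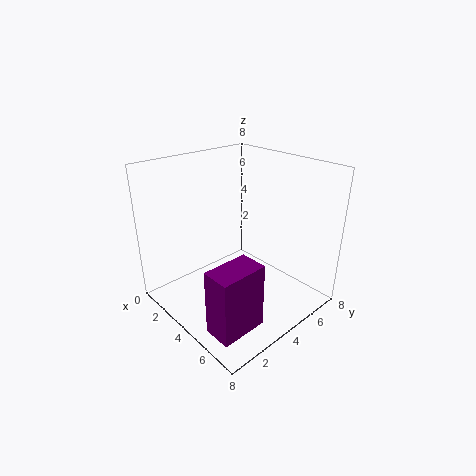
pos_x = 5.5
pos_y = 0.5
pos_z = 0.5
width = 1.5
depth = 2.5
color = 'purple'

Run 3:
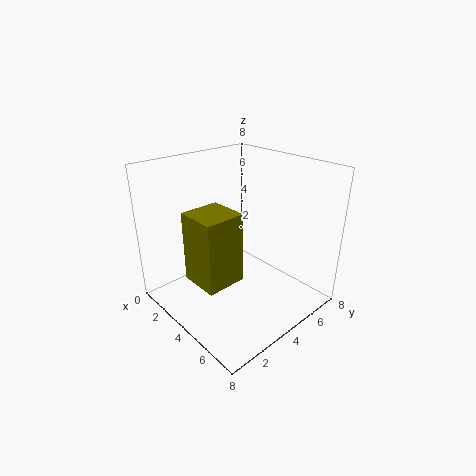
pos_x = 4
pos_y = 0.5
pos_z = 3
width = 2
depth = 2
color = 'olive'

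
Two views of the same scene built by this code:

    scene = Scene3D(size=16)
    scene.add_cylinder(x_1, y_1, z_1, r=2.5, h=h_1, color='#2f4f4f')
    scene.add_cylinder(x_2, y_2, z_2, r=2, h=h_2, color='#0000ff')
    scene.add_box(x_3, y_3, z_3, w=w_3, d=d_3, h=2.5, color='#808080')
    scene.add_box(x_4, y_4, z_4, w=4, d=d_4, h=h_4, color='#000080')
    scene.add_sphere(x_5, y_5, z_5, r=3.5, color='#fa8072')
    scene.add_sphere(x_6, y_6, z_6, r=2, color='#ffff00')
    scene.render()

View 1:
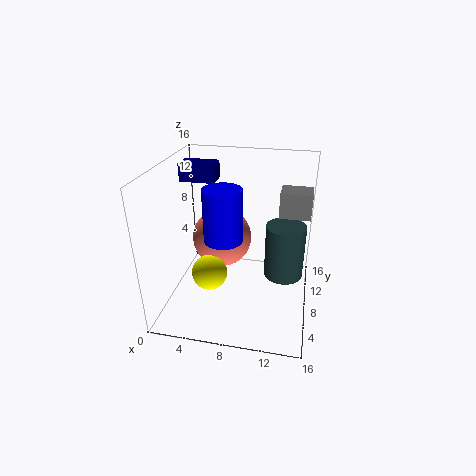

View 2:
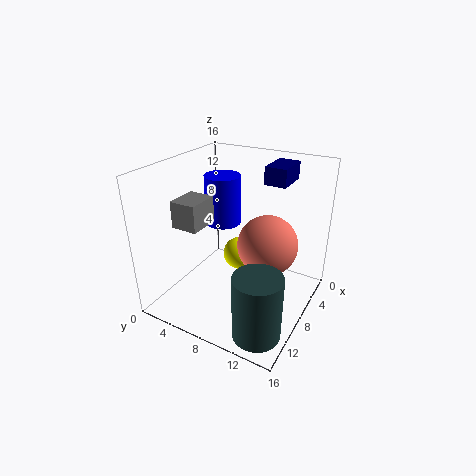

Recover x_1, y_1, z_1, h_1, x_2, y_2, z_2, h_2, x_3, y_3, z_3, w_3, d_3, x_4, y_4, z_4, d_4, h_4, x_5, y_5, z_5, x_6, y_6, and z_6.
x_1 = 13; y_1 = 13; z_1 = 0.5; h_1 = 7; x_2 = 7; y_2 = 5.5; z_2 = 9; h_2 = 5.5; x_3 = 12.5; y_3 = 5.5; z_3 = 12; w_3 = 3; d_3 = 2.5; x_4 = 1; y_4 = 9.5; z_4 = 13.5; d_4 = 2.5; h_4 = 2; x_5 = 5.5; y_5 = 10.5; z_5 = 6.5; x_6 = 5; y_6 = 6.5; z_6 = 4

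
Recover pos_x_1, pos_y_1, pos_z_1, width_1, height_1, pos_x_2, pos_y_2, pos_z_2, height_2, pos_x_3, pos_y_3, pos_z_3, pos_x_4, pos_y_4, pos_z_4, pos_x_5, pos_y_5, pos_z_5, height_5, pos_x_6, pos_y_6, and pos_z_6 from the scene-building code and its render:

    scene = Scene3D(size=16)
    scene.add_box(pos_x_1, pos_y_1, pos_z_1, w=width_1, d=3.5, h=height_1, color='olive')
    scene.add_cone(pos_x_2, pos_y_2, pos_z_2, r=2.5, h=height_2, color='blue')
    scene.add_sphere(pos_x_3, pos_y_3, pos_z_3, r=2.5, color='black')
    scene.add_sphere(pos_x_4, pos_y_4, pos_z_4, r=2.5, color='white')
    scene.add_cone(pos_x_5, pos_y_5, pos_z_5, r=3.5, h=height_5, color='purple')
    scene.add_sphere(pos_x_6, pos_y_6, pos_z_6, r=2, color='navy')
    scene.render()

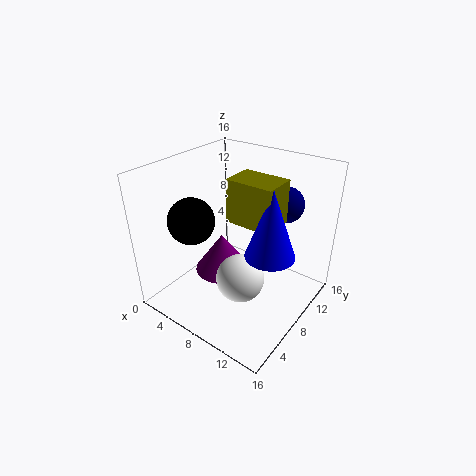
pos_x_1 = 8; pos_y_1 = 6; pos_z_1 = 11; width_1 = 5; height_1 = 4.5; pos_x_2 = 13; pos_y_2 = 6.5; pos_z_2 = 8.5; height_2 = 7; pos_x_3 = 4.5; pos_y_3 = 4.5; pos_z_3 = 10.5; pos_x_4 = 10.5; pos_y_4 = 5; pos_z_4 = 5.5; pos_x_5 = 4; pos_y_5 = 10; pos_z_5 = 1; height_5 = 5; pos_x_6 = 11.5; pos_y_6 = 12; pos_z_6 = 11.5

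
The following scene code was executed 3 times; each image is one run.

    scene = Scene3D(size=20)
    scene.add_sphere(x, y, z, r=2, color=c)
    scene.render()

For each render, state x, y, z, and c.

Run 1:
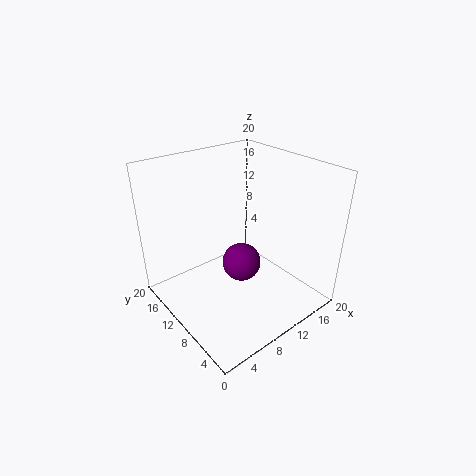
x = 4, y = 2, z = 13, c = 'purple'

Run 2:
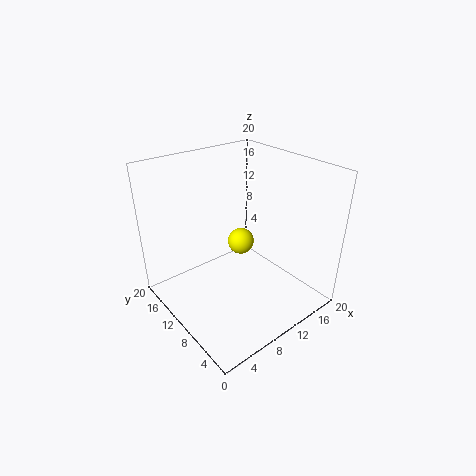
x = 13, y = 13, z = 7, c = 'yellow'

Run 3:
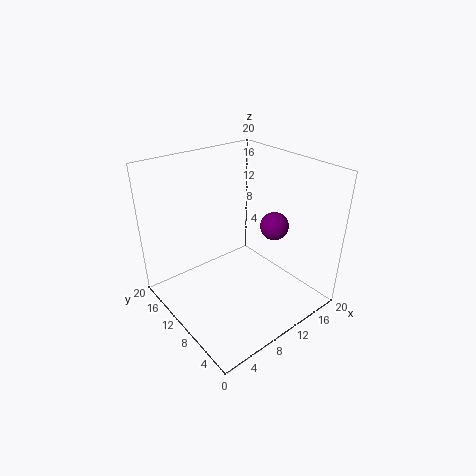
x = 15, y = 8, z = 11, c = 'purple'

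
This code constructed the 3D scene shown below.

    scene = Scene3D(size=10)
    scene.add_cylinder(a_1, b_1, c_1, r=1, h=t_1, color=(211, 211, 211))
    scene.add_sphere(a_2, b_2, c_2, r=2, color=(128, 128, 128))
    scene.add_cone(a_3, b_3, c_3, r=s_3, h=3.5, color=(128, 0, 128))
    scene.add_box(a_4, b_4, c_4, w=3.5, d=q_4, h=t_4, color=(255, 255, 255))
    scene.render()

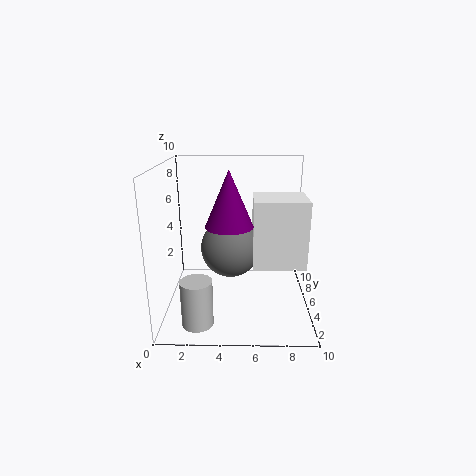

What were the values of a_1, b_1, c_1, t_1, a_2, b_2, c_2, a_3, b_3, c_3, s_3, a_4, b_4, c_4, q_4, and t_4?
a_1 = 2.5, b_1 = 1.5, c_1 = 0.5, t_1 = 3, a_2 = 4.5, b_2 = 4.5, c_2 = 4.5, a_3 = 4.5, b_3 = 3, c_3 = 6.5, s_3 = 1.5, a_4 = 6, b_4 = 3, c_4 = 3.5, q_4 = 3, t_4 = 4.5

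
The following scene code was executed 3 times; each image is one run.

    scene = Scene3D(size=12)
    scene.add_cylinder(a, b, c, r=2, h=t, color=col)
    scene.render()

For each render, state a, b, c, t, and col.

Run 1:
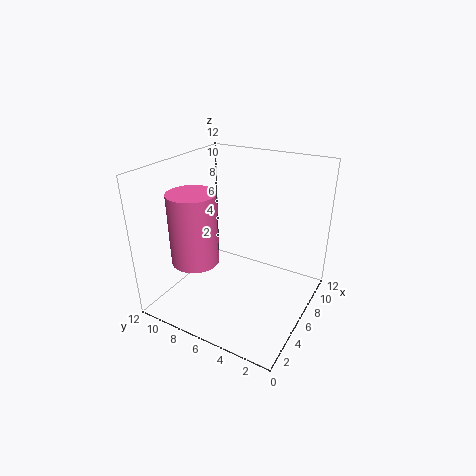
a = 4
b = 9
c = 4
t = 6
col = 'hotpink'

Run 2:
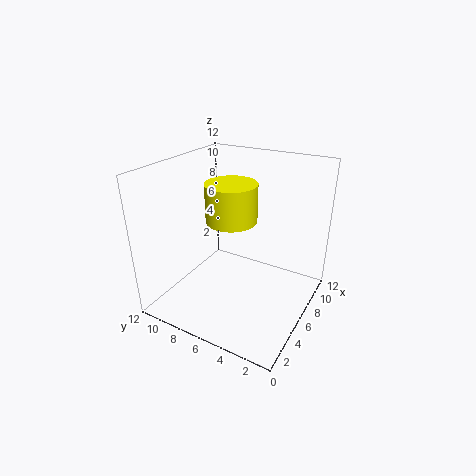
a = 5
b = 6
c = 8
t = 3
col = 'yellow'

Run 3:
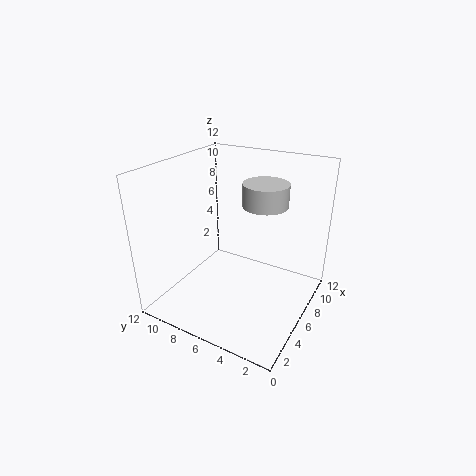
a = 9
b = 5
c = 8
t = 2
col = 'lightgray'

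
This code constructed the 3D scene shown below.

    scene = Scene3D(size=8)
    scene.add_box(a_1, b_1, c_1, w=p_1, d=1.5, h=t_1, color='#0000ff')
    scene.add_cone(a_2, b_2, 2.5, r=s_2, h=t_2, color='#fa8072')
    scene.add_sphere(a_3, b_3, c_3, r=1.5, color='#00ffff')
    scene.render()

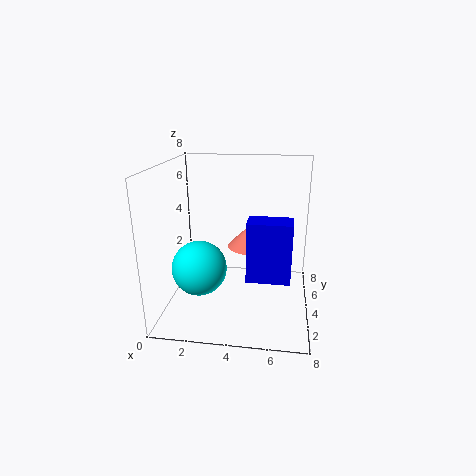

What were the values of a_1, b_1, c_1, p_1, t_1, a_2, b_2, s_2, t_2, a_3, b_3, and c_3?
a_1 = 4.5, b_1 = 3.5, c_1 = 1.5, p_1 = 2.5, t_1 = 3.5, a_2 = 4.5, b_2 = 6.5, s_2 = 1.5, t_2 = 1.5, a_3 = 2, b_3 = 3, c_3 = 2.5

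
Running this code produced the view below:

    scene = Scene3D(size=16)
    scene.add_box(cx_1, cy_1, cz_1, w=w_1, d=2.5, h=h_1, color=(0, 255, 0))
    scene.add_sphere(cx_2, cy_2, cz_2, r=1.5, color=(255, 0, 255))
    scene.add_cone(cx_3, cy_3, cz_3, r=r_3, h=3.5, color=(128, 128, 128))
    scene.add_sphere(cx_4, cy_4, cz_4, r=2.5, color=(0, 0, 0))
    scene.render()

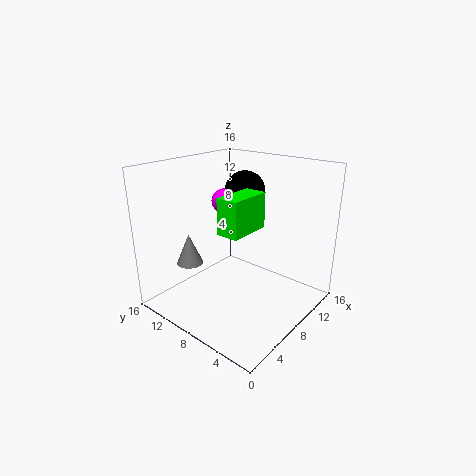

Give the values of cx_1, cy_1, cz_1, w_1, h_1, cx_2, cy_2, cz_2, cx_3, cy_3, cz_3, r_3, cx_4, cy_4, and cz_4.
cx_1 = 5.5
cy_1 = 6.25
cz_1 = 9
w_1 = 5
h_1 = 4
cx_2 = 10.75
cy_2 = 12.5
cz_2 = 10.75
cx_3 = 4.75
cy_3 = 12.5
cz_3 = 4.75
r_3 = 1.5
cx_4 = 13
cy_4 = 11
cz_4 = 11.75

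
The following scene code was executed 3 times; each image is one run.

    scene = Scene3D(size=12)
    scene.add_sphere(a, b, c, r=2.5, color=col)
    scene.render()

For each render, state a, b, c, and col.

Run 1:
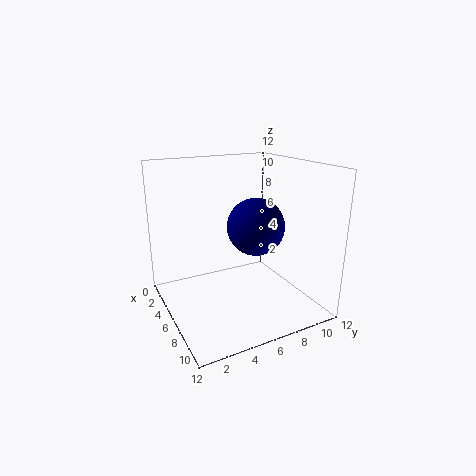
a = 5.5, b = 8, c = 6.5, col = 'navy'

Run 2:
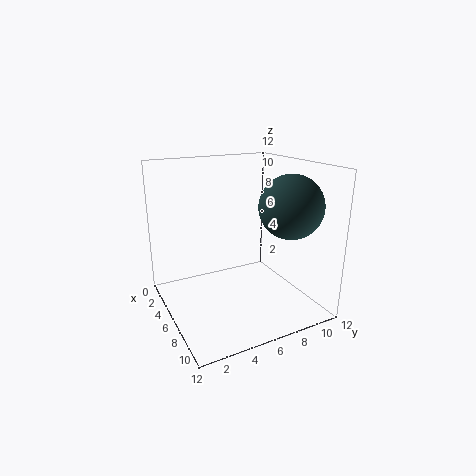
a = 9, b = 9, c = 9, col = 'darkslategray'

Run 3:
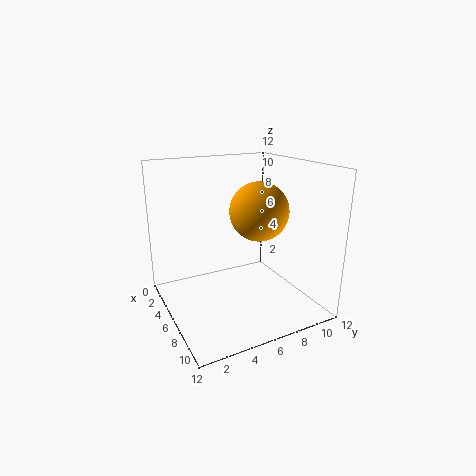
a = 6, b = 8, c = 8, col = 'orange'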